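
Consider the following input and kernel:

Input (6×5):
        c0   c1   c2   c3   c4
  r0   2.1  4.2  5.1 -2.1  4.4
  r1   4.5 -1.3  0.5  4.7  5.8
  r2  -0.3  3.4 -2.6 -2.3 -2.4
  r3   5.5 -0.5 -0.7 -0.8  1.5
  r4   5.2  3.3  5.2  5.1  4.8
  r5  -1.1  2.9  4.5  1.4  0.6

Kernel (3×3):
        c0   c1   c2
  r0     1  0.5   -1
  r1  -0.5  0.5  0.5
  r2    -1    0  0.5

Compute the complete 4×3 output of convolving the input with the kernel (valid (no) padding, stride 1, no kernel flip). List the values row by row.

Output[0,0]: The receptive field on the input at this output position is [2.1 4.2 5.1 / 4.5 -1.3 0.5 / -0.3 3.4 -2.6]. Elementwise product with the kernel and sum: 2.1·1 + 4.2·0.5 + 5.1·-1 + 4.5·-0.5 + -1.3·0.5 + 0.5·0.5 + -0.3·-1 + -2.6·0.5.

-4.55 7.55 6.05
-1.95 -9.8 -2.55
-1.95 3.15 -3.45
10.95 1.25 -4.45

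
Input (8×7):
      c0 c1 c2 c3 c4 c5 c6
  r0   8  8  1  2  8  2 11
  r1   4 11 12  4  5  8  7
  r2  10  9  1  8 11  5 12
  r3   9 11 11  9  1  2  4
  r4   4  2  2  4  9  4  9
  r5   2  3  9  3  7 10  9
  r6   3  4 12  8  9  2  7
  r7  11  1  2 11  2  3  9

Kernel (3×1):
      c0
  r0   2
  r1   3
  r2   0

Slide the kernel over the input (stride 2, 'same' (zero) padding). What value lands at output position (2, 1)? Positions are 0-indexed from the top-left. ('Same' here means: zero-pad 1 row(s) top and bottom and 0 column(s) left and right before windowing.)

The receptive field on the zero-padded input at this output position is [11 / 2 / 9]. Elementwise product with the kernel and sum: 11·2 + 2·3.

28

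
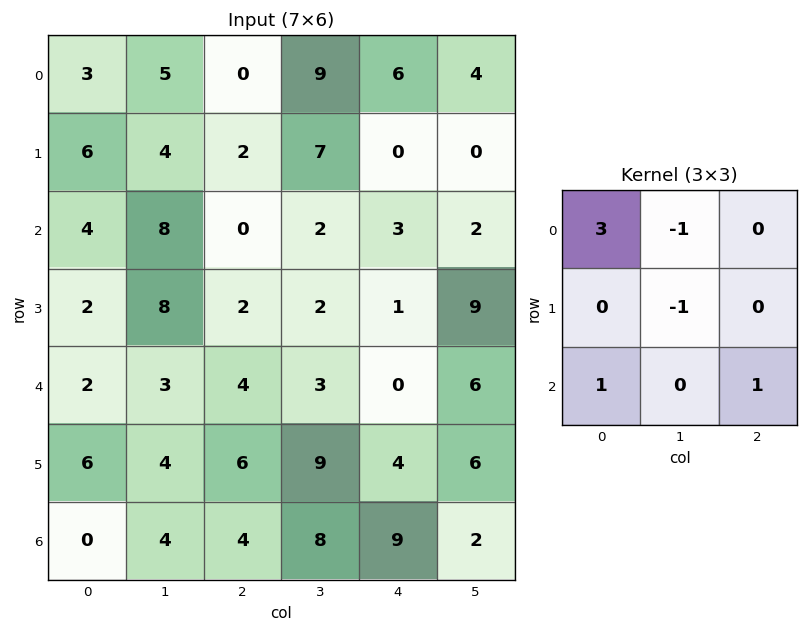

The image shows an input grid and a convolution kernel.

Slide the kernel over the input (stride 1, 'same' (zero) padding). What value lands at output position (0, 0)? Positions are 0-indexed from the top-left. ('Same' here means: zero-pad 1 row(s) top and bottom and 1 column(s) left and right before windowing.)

The receptive field on the zero-padded input at this output position is [0 0 0 / 0 3 5 / 0 6 4]. Elementwise product with the kernel and sum: 0·3 + 0·-1 + 3·-1 + 0·1 + 4·1.

1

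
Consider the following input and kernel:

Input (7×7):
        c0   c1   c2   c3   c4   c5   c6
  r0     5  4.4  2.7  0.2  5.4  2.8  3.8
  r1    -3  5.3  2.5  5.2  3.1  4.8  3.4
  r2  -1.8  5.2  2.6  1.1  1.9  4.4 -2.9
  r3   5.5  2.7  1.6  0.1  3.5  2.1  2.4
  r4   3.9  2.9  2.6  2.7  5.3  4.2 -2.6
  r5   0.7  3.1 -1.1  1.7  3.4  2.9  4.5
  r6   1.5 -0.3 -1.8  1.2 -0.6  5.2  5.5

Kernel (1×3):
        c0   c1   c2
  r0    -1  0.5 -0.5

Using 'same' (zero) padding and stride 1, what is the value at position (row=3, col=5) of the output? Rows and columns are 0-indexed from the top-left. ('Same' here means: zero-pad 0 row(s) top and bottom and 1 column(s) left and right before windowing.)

-3.65

The receptive field on the zero-padded input at this output position is [3.5 2.1 2.4]. Elementwise product with the kernel and sum: 3.5·-1 + 2.1·0.5 + 2.4·-0.5.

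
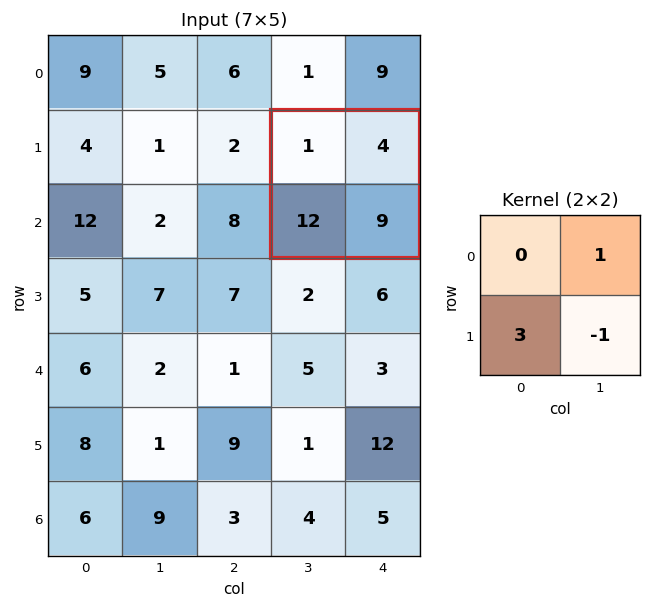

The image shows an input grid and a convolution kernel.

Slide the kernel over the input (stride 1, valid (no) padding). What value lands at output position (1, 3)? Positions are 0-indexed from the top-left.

The receptive field on the input at this output position is [1 4 / 12 9]. Elementwise product with the kernel and sum: 4·1 + 12·3 + 9·-1.

31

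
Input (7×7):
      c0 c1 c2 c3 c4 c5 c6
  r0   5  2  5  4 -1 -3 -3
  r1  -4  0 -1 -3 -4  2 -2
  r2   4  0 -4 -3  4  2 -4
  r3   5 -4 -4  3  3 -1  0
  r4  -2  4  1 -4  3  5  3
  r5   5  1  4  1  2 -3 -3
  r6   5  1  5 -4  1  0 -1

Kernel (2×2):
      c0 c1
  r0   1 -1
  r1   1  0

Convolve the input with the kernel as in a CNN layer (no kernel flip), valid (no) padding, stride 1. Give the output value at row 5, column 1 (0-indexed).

The receptive field on the input at this output position is [1 4 / 1 5]. Elementwise product with the kernel and sum: 1·1 + 4·-1 + 1·1.

-2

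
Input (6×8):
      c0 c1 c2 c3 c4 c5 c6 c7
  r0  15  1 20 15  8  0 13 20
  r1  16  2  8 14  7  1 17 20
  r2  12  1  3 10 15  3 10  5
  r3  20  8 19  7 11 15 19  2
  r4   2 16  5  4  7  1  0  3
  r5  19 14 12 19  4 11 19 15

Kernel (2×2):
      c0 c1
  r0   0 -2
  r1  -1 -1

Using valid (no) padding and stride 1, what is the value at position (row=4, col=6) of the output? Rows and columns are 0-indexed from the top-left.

-40

The receptive field on the input at this output position is [0 3 / 19 15]. Elementwise product with the kernel and sum: 3·-2 + 19·-1 + 15·-1.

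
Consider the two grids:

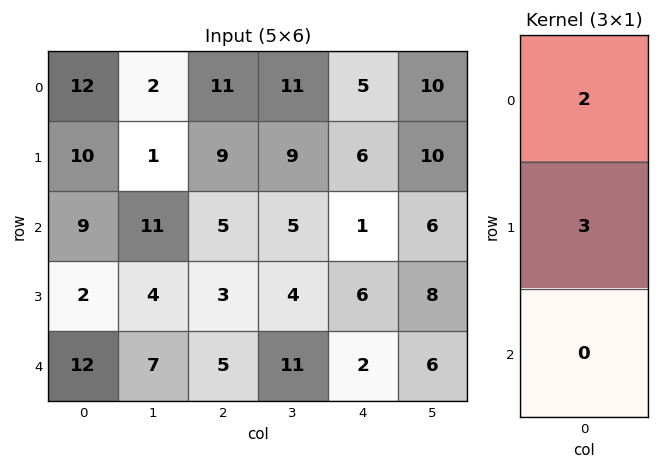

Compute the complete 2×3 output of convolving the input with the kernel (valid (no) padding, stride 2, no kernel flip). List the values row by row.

Output[0,0]: The receptive field on the input at this output position is [12 / 10 / 9]. Elementwise product with the kernel and sum: 12·2 + 10·3.

54 49 28
24 19 20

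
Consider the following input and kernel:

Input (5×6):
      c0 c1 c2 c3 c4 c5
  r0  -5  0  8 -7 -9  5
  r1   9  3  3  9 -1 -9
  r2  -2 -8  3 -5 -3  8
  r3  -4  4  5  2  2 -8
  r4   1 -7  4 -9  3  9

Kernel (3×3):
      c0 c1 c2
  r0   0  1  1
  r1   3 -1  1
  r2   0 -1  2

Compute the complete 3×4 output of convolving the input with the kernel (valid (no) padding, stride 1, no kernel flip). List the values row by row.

49 3 -18 34
17 -21 21 -32
-1 -15 22 16

Output[0,0]: The receptive field on the input at this output position is [-5 0 8 / 9 3 3 / -2 -8 3]. Elementwise product with the kernel and sum: 0·1 + 8·1 + 9·3 + 3·-1 + 3·1 + -8·-1 + 3·2.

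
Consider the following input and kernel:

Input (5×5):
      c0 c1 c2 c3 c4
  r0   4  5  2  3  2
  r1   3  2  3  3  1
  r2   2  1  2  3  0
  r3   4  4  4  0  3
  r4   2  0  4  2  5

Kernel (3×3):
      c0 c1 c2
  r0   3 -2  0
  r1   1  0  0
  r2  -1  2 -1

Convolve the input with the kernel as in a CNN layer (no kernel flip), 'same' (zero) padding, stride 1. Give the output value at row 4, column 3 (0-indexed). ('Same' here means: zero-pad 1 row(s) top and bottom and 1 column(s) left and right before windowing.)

The receptive field on the zero-padded input at this output position is [4 0 3 / 4 2 5 / 0 0 0]. Elementwise product with the kernel and sum: 4·3 + 0·-2 + 4·1 + 0·-1 + 0·2 + 0·-1.

16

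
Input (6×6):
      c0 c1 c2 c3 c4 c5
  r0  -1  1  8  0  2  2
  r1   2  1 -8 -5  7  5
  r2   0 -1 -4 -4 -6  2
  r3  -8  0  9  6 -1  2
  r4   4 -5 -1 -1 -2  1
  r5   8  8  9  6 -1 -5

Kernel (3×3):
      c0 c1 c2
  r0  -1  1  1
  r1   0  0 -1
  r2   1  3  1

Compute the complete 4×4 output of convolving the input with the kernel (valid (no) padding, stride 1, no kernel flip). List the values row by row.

Output[0,0]: The receptive field on the input at this output position is [-1 1 8 / 2 1 -8 / 0 -1 -4]. Elementwise product with the kernel and sum: -1·-1 + 1·1 + 8·1 + -8·-1 + 0·1 + -1·3 + -4·1.

11 -5 -35 -21
-4 23 42 20
-26 -22 -11 -8
59 57 24 -8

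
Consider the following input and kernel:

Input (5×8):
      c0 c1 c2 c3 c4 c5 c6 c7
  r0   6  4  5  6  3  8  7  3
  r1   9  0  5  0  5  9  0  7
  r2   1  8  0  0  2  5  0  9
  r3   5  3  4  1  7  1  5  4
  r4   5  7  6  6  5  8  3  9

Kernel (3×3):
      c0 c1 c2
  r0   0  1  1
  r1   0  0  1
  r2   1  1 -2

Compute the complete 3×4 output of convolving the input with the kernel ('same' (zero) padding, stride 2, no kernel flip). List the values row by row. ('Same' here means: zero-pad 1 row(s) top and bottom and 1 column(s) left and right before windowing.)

Output[0,0]: The receptive field on the zero-padded input at this output position is [0 0 0 / 0 6 4 / 0 9 0]. Elementwise product with the kernel and sum: 0·1 + 0·1 + 4·1 + 0·1 + 9·1 + 0·-2.
Output[0,1]: The receptive field on the zero-padded input at this output position is [0 0 0 / 4 5 6 / 0 5 0]. Elementwise product with the kernel and sum: 0·1 + 0·1 + 6·1 + 0·1 + 5·1 + 0·-2.

13 11 -5 -2
16 10 25 14
15 11 16 18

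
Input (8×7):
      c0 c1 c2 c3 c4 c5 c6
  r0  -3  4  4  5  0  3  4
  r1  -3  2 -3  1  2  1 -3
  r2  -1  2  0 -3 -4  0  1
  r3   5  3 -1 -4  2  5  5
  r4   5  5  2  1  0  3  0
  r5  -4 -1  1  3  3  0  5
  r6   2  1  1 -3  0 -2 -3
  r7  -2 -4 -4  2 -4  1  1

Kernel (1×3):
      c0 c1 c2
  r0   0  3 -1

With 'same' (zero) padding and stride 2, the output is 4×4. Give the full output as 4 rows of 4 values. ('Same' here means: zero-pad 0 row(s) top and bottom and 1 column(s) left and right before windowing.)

-13 7 -3 12
-5 3 -12 3
10 5 -3 0
5 6 2 -9

Output[0,0]: The receptive field on the zero-padded input at this output position is [0 -3 4]. Elementwise product with the kernel and sum: -3·3 + 4·-1.
Output[0,1]: The receptive field on the zero-padded input at this output position is [4 4 5]. Elementwise product with the kernel and sum: 4·3 + 5·-1.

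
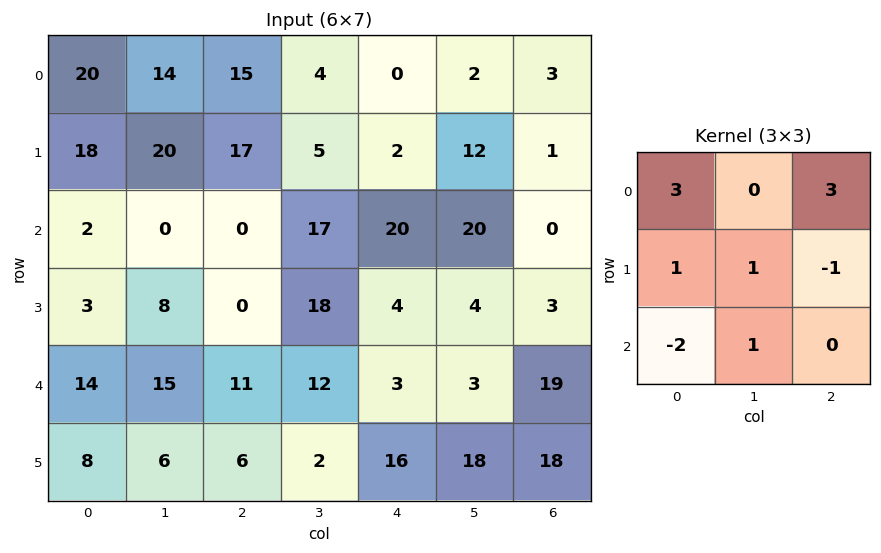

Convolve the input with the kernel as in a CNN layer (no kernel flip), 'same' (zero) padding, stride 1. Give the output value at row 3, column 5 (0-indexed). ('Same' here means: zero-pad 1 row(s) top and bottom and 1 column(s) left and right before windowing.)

The receptive field on the zero-padded input at this output position is [20 20 0 / 4 4 3 / 3 3 19]. Elementwise product with the kernel and sum: 20·3 + 0·3 + 4·1 + 4·1 + 3·-1 + 3·-2 + 3·1.

62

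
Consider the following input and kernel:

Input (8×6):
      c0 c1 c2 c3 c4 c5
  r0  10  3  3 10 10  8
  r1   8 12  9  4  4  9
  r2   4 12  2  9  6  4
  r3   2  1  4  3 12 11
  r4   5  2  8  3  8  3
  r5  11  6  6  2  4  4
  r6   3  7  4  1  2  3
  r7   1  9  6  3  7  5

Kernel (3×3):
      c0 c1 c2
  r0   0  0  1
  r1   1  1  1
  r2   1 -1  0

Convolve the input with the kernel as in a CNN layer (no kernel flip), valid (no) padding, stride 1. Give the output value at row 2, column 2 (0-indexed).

The receptive field on the input at this output position is [2 9 6 / 4 3 12 / 8 3 8]. Elementwise product with the kernel and sum: 6·1 + 4·1 + 3·1 + 12·1 + 8·1 + 3·-1.

30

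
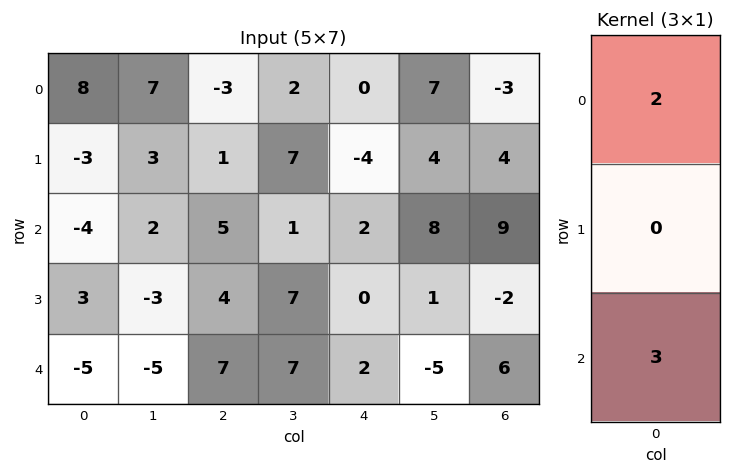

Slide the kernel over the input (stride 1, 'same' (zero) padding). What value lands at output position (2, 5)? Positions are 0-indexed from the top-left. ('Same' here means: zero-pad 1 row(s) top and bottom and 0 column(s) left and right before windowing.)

The receptive field on the zero-padded input at this output position is [4 / 8 / 1]. Elementwise product with the kernel and sum: 4·2 + 1·3.

11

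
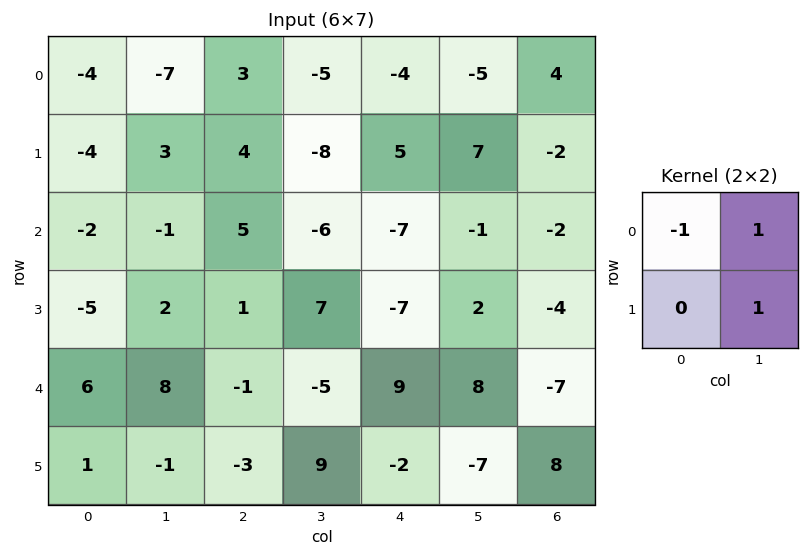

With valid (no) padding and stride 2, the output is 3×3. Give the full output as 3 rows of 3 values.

Output[0,0]: The receptive field on the input at this output position is [-4 -7 / -4 3]. Elementwise product with the kernel and sum: -4·-1 + -7·1 + 3·1.
Output[0,1]: The receptive field on the input at this output position is [3 -5 / 4 -8]. Elementwise product with the kernel and sum: 3·-1 + -5·1 + -8·1.

0 -16 6
3 -4 8
1 5 -8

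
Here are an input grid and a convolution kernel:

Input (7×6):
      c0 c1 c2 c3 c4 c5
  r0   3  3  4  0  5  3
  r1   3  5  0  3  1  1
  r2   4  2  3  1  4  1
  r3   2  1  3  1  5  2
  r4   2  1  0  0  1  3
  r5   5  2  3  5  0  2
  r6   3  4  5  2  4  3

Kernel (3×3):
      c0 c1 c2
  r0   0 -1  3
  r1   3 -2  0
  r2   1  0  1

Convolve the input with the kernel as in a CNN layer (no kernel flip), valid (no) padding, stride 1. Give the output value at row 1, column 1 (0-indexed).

The receptive field on the input at this output position is [5 0 3 / 2 3 1 / 1 3 1]. Elementwise product with the kernel and sum: 0·-1 + 3·3 + 2·3 + 3·-2 + 1·1 + 1·1.

11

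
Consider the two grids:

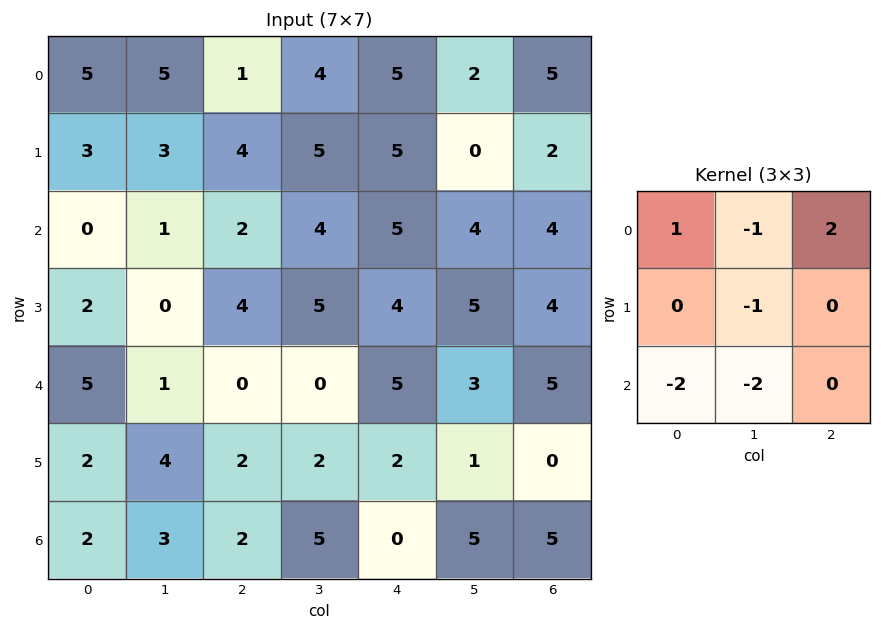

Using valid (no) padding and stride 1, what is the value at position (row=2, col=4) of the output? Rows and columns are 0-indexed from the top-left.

The receptive field on the input at this output position is [5 4 4 / 4 5 4 / 5 3 5]. Elementwise product with the kernel and sum: 5·1 + 4·-1 + 4·2 + 5·-1 + 5·-2 + 3·-2.

-12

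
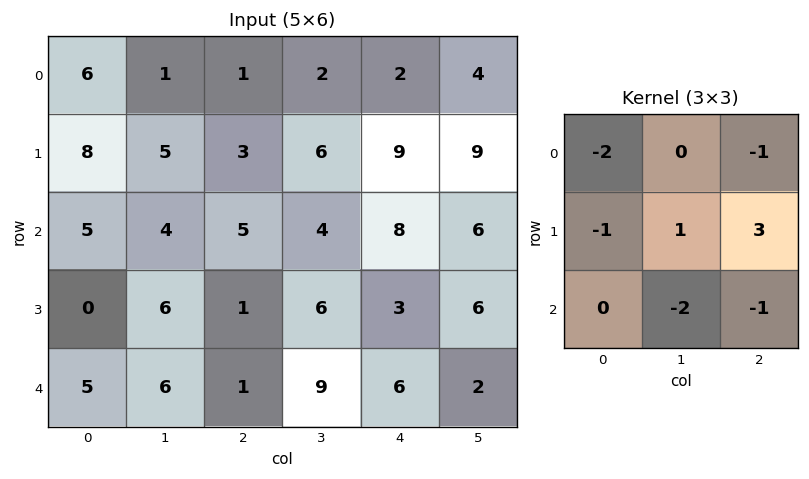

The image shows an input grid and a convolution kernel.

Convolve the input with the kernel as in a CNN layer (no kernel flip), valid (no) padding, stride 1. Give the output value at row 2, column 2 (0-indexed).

The receptive field on the input at this output position is [5 4 8 / 1 6 3 / 1 9 6]. Elementwise product with the kernel and sum: 5·-2 + 8·-1 + 1·-1 + 6·1 + 3·3 + 9·-2 + 6·-1.

-28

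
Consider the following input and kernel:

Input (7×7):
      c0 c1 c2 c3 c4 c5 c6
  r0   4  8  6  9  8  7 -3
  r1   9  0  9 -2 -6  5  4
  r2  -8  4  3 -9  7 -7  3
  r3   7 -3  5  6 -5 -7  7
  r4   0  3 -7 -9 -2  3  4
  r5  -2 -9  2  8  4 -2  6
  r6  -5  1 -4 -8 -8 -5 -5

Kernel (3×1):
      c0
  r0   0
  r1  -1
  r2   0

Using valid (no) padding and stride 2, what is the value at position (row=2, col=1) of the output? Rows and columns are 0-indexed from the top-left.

-2

The receptive field on the input at this output position is [-7 / 2 / -4]. Elementwise product with the kernel and sum: 2·-1.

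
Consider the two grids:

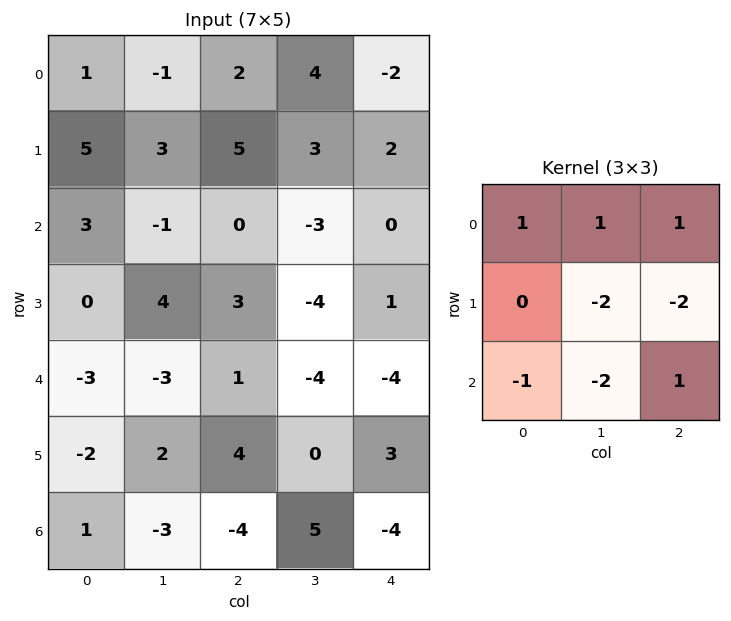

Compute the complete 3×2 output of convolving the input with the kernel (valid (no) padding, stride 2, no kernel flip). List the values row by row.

-15 0
-2 6
-16 -23

Output[0,0]: The receptive field on the input at this output position is [1 -1 2 / 5 3 5 / 3 -1 0]. Elementwise product with the kernel and sum: 1·1 + -1·1 + 2·1 + 3·-2 + 5·-2 + 3·-1 + -1·-2 + 0·1.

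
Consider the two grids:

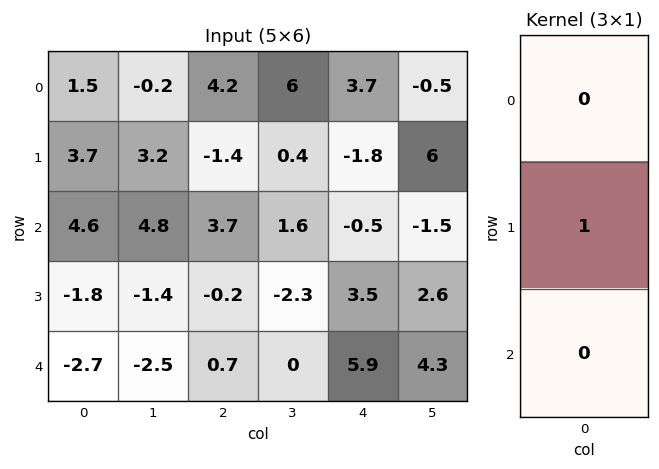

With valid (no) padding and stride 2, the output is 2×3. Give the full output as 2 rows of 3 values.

3.7 -1.4 -1.8
-1.8 -0.2 3.5

Output[0,0]: The receptive field on the input at this output position is [1.5 / 3.7 / 4.6]. Elementwise product with the kernel and sum: 3.7·1.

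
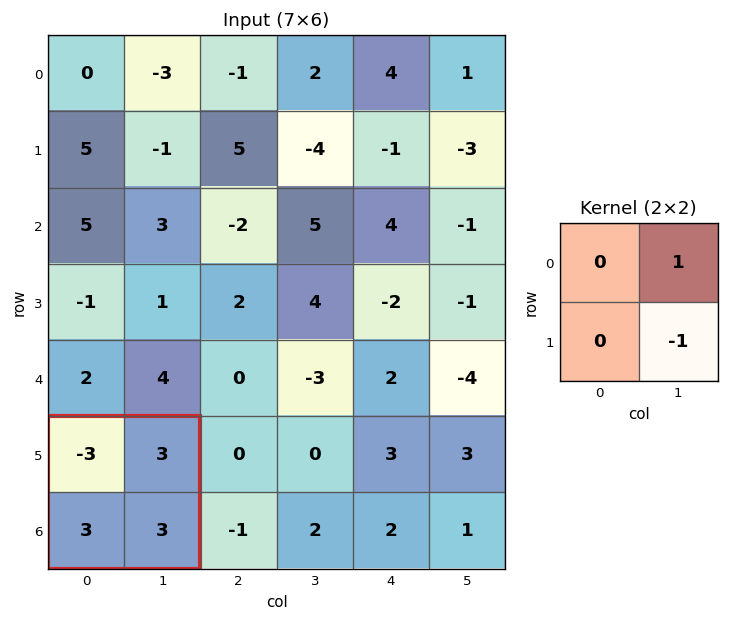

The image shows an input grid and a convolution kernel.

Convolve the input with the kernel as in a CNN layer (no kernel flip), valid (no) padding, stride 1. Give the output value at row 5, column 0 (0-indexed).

0

The receptive field on the input at this output position is [-3 3 / 3 3]. Elementwise product with the kernel and sum: 3·1 + 3·-1.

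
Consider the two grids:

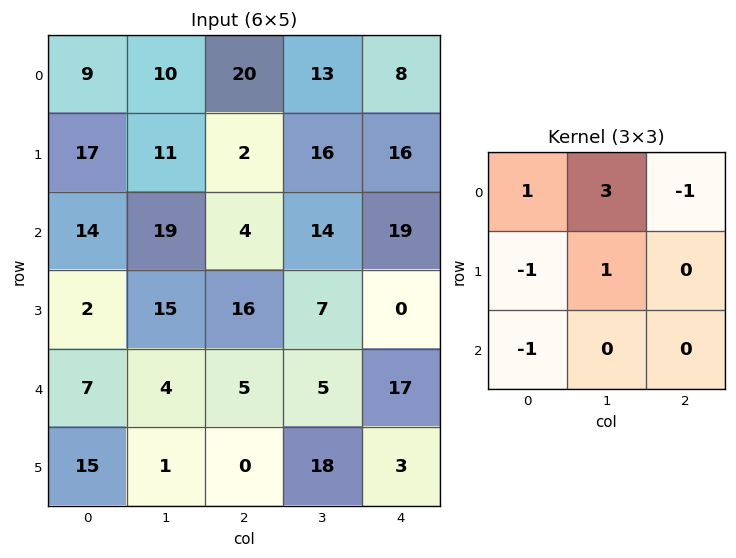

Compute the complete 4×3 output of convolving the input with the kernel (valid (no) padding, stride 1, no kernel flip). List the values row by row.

Output[0,0]: The receptive field on the input at this output position is [9 10 20 / 17 11 2 / 14 19 4]. Elementwise product with the kernel and sum: 9·1 + 10·3 + 20·-1 + 17·-1 + 11·1 + 14·-1.
Output[0,1]: The receptive field on the input at this output position is [10 20 13 / 11 2 16 / 19 4 14]. Elementwise product with the kernel and sum: 10·1 + 20·3 + 13·-1 + 11·-1 + 2·1 + 19·-1.

-1 29 61
51 -29 28
73 14 13
13 56 37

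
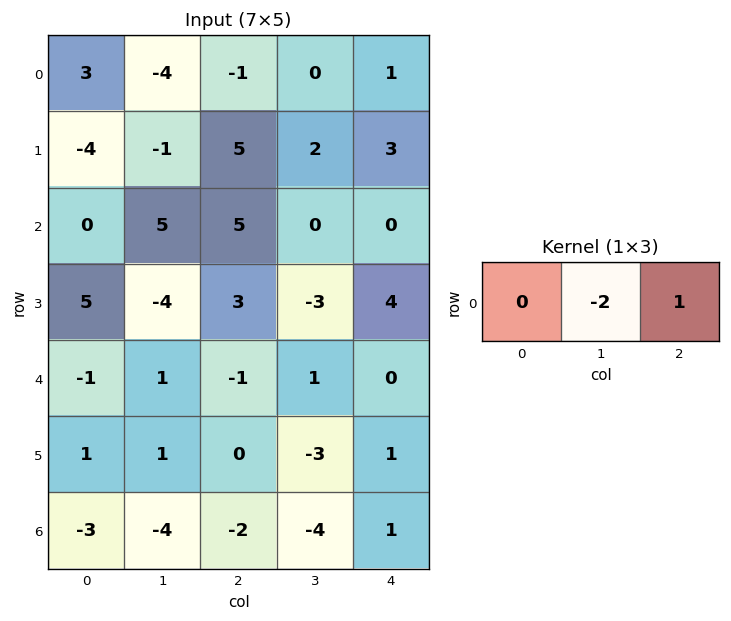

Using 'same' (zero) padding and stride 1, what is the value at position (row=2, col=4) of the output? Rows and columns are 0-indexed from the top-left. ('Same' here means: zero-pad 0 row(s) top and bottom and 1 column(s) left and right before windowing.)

The receptive field on the zero-padded input at this output position is [0 0 0]. Elementwise product with the kernel and sum: 0·-2 + 0·1.

0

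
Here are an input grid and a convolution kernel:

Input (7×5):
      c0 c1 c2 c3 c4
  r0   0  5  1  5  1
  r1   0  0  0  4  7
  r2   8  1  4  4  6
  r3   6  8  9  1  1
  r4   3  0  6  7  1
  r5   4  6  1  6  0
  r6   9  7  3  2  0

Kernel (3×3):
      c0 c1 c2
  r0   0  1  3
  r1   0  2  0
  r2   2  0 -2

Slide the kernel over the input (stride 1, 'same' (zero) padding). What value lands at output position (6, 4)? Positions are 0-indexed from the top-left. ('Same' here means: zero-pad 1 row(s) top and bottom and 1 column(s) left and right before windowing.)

0

The receptive field on the zero-padded input at this output position is [6 0 0 / 2 0 0 / 0 0 0]. Elementwise product with the kernel and sum: 0·1 + 0·3 + 0·2 + 0·2 + 0·-2.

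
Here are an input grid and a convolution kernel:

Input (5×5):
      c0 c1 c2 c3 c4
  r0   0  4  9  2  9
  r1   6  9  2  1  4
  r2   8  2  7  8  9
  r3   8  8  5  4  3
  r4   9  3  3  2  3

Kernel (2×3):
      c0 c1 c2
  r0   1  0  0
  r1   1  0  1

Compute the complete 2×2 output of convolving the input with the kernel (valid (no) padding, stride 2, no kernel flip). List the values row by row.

Output[0,0]: The receptive field on the input at this output position is [0 4 9 / 6 9 2]. Elementwise product with the kernel and sum: 0·1 + 6·1 + 2·1.

8 15
21 15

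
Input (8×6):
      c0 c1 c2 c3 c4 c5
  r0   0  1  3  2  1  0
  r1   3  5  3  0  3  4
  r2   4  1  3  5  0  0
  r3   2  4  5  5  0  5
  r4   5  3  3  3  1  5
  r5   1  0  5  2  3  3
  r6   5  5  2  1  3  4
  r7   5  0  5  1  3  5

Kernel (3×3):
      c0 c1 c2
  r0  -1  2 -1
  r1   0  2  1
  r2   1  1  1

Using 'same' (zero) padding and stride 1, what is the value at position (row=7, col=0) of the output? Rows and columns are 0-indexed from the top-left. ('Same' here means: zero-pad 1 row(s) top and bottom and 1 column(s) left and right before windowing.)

15

The receptive field on the zero-padded input at this output position is [0 5 5 / 0 5 0 / 0 0 0]. Elementwise product with the kernel and sum: 0·-1 + 5·2 + 5·-1 + 5·2 + 0·1 + 0·1 + 0·1 + 0·1.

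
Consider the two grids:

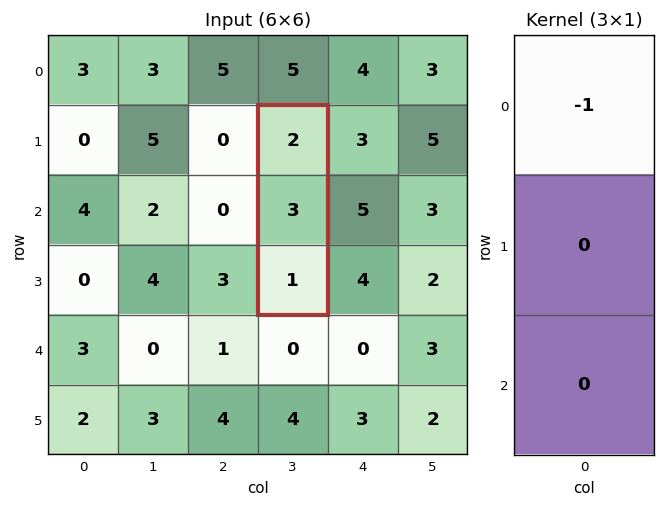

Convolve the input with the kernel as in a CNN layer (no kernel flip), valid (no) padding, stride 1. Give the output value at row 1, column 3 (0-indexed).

The receptive field on the input at this output position is [2 / 3 / 1]. Elementwise product with the kernel and sum: 2·-1.

-2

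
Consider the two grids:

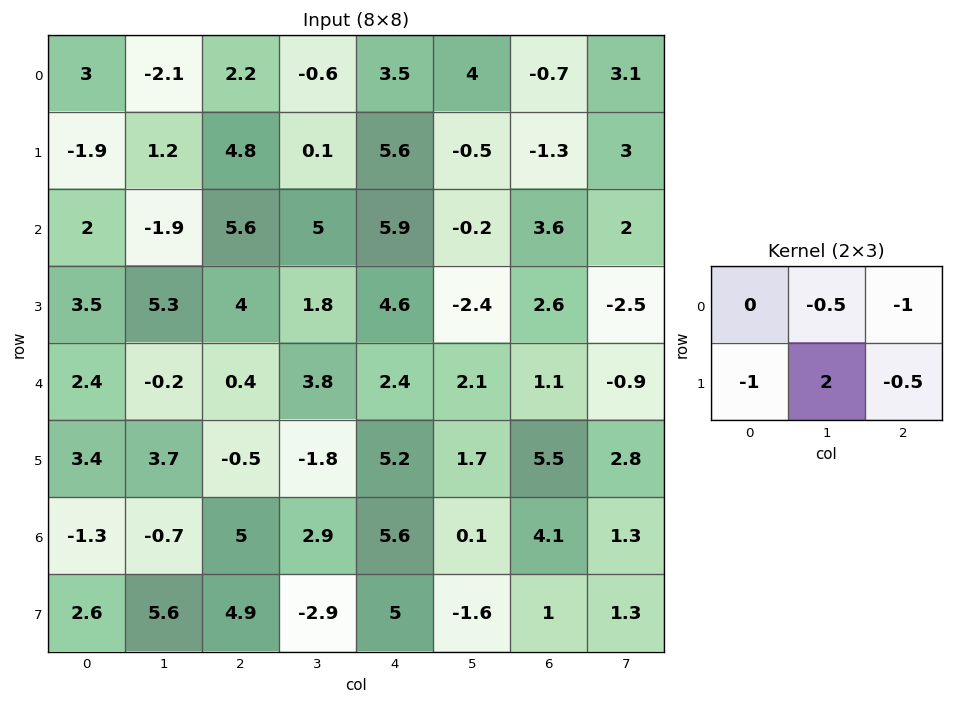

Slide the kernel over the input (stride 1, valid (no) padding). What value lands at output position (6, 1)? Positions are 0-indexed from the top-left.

0.25

The receptive field on the input at this output position is [-0.7 5 2.9 / 5.6 4.9 -2.9]. Elementwise product with the kernel and sum: 5·-0.5 + 2.9·-1 + 5.6·-1 + 4.9·2 + -2.9·-0.5.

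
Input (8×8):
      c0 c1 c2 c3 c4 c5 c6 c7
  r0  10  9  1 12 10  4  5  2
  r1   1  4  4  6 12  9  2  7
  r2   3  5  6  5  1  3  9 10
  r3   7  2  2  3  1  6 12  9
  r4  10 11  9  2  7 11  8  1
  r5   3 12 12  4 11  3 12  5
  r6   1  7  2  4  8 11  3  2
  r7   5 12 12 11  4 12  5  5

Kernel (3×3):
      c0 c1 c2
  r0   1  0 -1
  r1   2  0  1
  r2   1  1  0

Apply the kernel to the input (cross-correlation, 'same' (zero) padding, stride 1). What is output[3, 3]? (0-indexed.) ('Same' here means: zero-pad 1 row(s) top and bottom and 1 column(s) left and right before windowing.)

The receptive field on the zero-padded input at this output position is [6 5 1 / 2 3 1 / 9 2 7]. Elementwise product with the kernel and sum: 6·1 + 1·-1 + 2·2 + 1·1 + 9·1 + 2·1.

21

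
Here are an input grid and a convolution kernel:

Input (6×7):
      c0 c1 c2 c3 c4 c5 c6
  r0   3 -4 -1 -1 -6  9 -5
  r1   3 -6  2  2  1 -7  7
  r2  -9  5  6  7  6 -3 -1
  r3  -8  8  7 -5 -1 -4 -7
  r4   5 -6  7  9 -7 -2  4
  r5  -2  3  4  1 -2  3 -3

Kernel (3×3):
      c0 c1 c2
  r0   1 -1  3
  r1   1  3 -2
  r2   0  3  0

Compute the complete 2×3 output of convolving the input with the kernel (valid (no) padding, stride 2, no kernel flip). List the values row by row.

Output[0,0]: The receptive field on the input at this output position is [3 -4 -1 / 3 -6 2 / -9 5 6]. Elementwise product with the kernel and sum: 3·1 + -4·-1 + -1·3 + 3·1 + -6·3 + 2·-2 + 5·3.
Output[0,1]: The receptive field on the input at this output position is [-1 -1 -6 / 2 2 1 / 6 7 6]. Elementwise product with the kernel and sum: -1·1 + -1·-1 + -6·3 + 2·1 + 2·3 + 1·-2 + 7·3.

0 9 -73
-12 38 1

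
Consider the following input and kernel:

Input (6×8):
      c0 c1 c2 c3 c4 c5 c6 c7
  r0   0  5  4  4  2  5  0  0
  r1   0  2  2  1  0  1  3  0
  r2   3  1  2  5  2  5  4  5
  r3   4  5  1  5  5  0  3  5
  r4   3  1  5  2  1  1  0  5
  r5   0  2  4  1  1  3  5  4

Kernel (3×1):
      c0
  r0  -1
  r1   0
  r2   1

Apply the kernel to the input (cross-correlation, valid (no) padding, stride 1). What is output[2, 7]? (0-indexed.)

The receptive field on the input at this output position is [5 / 5 / 5]. Elementwise product with the kernel and sum: 5·-1 + 5·1.

0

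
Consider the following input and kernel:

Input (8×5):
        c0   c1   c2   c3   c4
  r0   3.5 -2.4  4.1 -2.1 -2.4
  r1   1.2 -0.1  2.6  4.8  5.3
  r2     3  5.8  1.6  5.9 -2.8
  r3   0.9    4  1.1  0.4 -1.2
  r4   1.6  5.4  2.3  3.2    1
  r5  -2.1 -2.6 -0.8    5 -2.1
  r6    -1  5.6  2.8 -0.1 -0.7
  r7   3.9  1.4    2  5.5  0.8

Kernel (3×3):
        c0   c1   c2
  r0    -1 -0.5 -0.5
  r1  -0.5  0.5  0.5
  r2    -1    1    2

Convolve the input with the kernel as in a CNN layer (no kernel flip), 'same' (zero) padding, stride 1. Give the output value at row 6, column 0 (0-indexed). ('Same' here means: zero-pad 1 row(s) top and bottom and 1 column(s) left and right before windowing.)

11.35

The receptive field on the zero-padded input at this output position is [0 -2.1 -2.6 / 0 -1 5.6 / 0 3.9 1.4]. Elementwise product with the kernel and sum: 0·-1 + -2.1·-0.5 + -2.6·-0.5 + 0·-0.5 + -1·0.5 + 5.6·0.5 + 0·-1 + 3.9·1 + 1.4·2.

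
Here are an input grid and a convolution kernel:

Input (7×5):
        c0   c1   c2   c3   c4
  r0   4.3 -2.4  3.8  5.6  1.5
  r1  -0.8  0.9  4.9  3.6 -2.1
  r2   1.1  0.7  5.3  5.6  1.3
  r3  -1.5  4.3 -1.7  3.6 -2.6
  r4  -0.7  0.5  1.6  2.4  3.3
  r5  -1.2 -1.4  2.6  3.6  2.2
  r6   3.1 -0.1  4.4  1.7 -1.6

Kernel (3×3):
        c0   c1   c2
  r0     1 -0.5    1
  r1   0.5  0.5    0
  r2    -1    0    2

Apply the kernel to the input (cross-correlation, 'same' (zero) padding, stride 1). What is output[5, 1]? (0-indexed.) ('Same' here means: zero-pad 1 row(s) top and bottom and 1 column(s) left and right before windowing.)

The receptive field on the zero-padded input at this output position is [-0.7 0.5 1.6 / -1.2 -1.4 2.6 / 3.1 -0.1 4.4]. Elementwise product with the kernel and sum: -0.7·1 + 0.5·-0.5 + 1.6·1 + -1.2·0.5 + -1.4·0.5 + 3.1·-1 + 4.4·2.

5.05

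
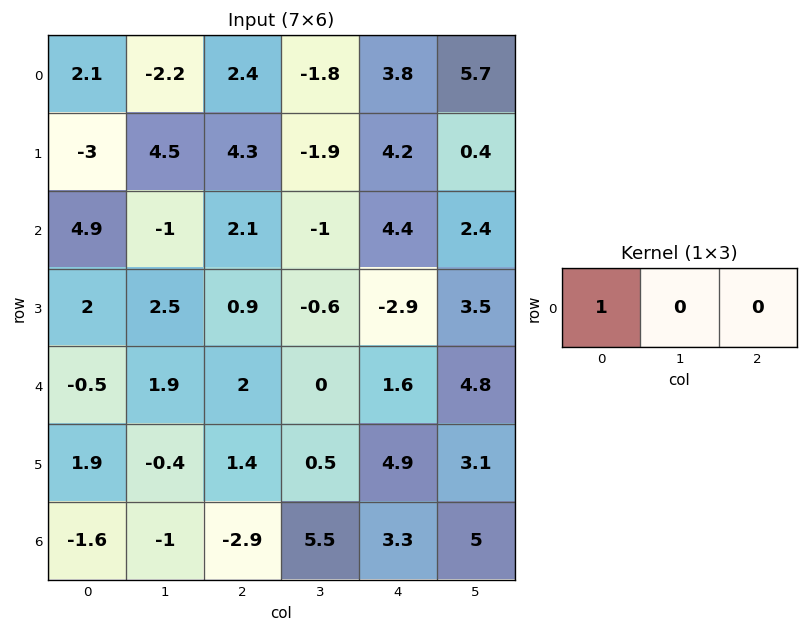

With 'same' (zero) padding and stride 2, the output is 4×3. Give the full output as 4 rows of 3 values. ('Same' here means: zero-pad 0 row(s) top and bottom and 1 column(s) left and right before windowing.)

Output[0,0]: The receptive field on the zero-padded input at this output position is [0 2.1 -2.2]. Elementwise product with the kernel and sum: 0·1.
Output[0,1]: The receptive field on the zero-padded input at this output position is [-2.2 2.4 -1.8]. Elementwise product with the kernel and sum: -2.2·1.

0 -2.2 -1.8
0 -1 -1
0 1.9 0
0 -1 5.5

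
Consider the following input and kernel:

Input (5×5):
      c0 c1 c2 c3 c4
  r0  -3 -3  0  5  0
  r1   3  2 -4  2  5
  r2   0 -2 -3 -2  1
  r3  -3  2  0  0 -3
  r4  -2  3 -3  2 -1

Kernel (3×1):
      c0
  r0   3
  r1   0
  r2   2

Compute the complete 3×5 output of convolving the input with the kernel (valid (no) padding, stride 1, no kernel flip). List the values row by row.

-9 -13 -6 11 2
3 10 -12 6 9
-4 0 -15 -2 1

Output[0,0]: The receptive field on the input at this output position is [-3 / 3 / 0]. Elementwise product with the kernel and sum: -3·3 + 0·2.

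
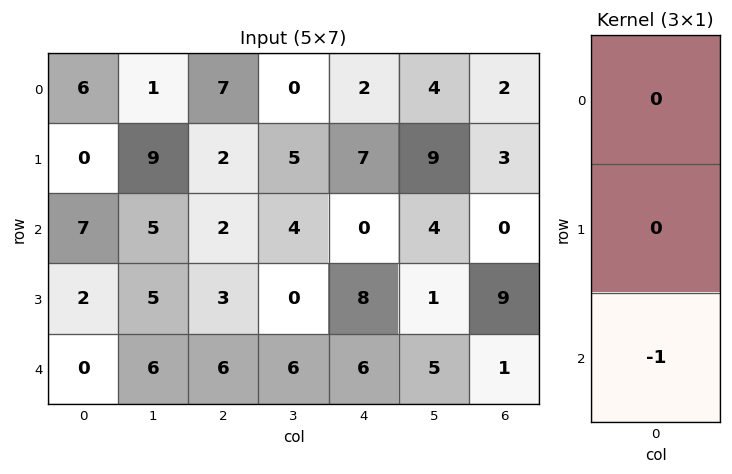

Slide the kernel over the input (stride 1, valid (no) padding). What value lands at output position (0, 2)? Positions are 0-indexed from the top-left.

The receptive field on the input at this output position is [7 / 2 / 2]. Elementwise product with the kernel and sum: 2·-1.

-2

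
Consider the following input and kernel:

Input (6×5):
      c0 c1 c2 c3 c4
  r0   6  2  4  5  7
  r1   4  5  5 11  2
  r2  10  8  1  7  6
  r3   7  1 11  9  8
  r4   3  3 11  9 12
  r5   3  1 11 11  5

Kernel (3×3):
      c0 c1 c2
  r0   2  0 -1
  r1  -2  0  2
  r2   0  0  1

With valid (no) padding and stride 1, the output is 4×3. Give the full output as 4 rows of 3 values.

Output[0,0]: The receptive field on the input at this output position is [6 2 4 / 4 5 5 / 10 8 1]. Elementwise product with the kernel and sum: 6·2 + 4·-1 + 4·-2 + 5·2 + 1·1.

11 18 1
-4 6 26
38 34 2
30 16 21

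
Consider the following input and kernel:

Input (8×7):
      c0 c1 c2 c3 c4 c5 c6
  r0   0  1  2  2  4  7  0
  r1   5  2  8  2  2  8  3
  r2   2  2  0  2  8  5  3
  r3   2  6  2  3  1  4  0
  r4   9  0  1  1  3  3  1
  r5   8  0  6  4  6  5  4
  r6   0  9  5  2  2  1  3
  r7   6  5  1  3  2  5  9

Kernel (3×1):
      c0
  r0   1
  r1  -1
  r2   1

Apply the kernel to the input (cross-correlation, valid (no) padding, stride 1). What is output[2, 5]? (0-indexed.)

4

The receptive field on the input at this output position is [5 / 4 / 3]. Elementwise product with the kernel and sum: 5·1 + 4·-1 + 3·1.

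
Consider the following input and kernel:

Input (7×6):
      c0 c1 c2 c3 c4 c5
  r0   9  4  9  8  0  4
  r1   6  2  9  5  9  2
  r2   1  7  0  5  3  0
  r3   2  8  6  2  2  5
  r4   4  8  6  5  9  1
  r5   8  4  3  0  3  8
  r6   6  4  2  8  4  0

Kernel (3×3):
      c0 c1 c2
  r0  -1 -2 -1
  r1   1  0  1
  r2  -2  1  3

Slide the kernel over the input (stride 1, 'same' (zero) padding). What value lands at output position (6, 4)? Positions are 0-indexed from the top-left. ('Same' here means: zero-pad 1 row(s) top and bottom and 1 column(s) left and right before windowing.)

The receptive field on the zero-padded input at this output position is [0 3 8 / 8 4 0 / 0 0 0]. Elementwise product with the kernel and sum: 0·-1 + 3·-2 + 8·-1 + 8·1 + 0·1 + 0·-2 + 0·1 + 0·3.

-6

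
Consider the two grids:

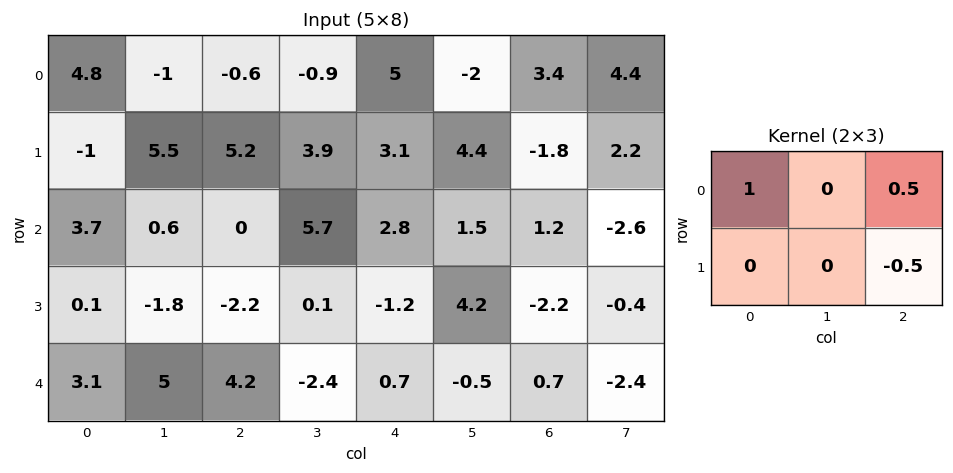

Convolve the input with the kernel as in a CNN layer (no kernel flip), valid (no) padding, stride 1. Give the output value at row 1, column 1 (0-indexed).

The receptive field on the input at this output position is [5.5 5.2 3.9 / 0.6 0 5.7]. Elementwise product with the kernel and sum: 5.5·1 + 3.9·0.5 + 5.7·-0.5.

4.6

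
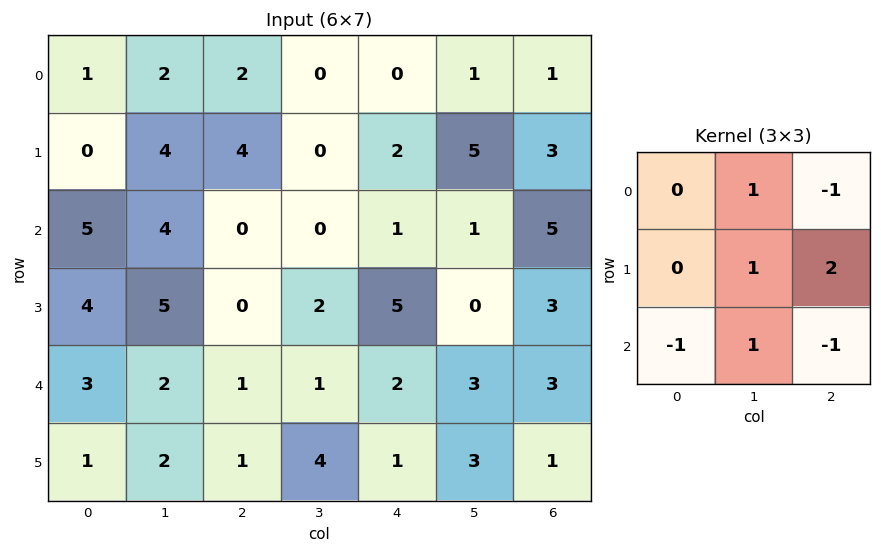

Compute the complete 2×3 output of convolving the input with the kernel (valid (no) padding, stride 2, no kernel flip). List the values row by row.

11 3 6
7 9 0

Output[0,0]: The receptive field on the input at this output position is [1 2 2 / 0 4 4 / 5 4 0]. Elementwise product with the kernel and sum: 2·1 + 2·-1 + 4·1 + 4·2 + 5·-1 + 4·1 + 0·-1.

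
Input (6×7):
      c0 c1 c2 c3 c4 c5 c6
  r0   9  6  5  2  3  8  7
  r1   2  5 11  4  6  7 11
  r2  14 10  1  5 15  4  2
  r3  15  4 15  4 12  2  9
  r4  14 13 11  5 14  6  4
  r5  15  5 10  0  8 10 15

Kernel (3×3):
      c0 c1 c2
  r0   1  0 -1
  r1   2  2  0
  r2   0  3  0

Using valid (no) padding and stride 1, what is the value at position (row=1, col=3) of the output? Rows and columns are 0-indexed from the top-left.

The receptive field on the input at this output position is [4 6 7 / 5 15 4 / 4 12 2]. Elementwise product with the kernel and sum: 4·1 + 7·-1 + 5·2 + 15·2 + 12·3.

73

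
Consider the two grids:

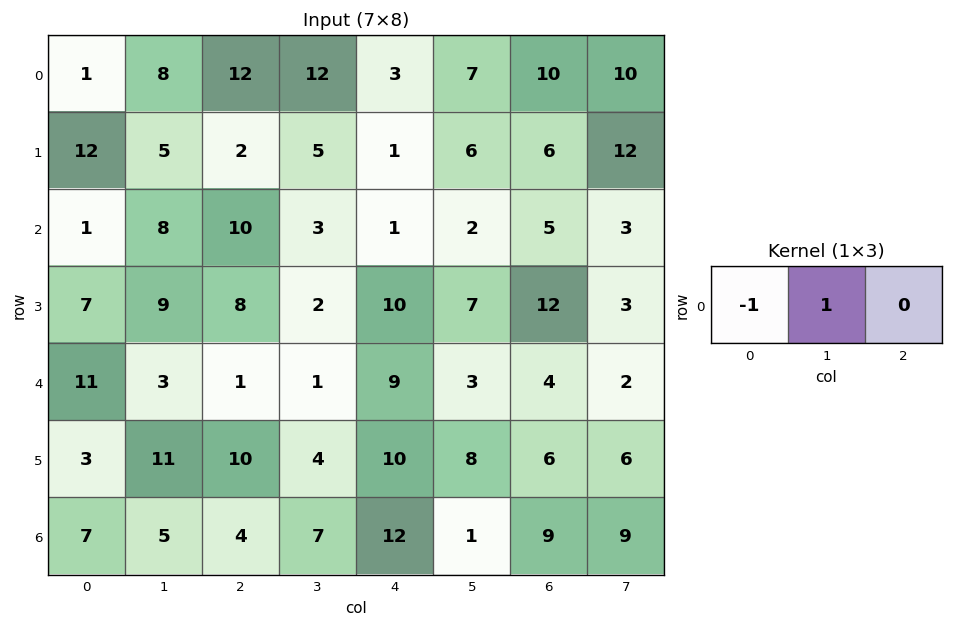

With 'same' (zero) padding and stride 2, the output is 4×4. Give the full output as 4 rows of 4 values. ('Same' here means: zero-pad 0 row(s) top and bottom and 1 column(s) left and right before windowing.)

1 4 -9 3
1 2 -2 3
11 -2 8 1
7 -1 5 8

Output[0,0]: The receptive field on the zero-padded input at this output position is [0 1 8]. Elementwise product with the kernel and sum: 0·-1 + 1·1.
Output[0,1]: The receptive field on the zero-padded input at this output position is [8 12 12]. Elementwise product with the kernel and sum: 8·-1 + 12·1.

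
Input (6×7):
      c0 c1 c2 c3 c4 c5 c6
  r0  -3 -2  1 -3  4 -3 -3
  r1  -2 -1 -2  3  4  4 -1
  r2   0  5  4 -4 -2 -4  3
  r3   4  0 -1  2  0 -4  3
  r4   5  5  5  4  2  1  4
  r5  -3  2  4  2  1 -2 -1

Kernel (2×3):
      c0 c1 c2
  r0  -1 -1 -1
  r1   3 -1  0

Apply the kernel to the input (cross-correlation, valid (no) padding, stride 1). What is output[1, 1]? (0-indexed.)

11

The receptive field on the input at this output position is [-1 -2 3 / 5 4 -4]. Elementwise product with the kernel and sum: -1·-1 + -2·-1 + 3·-1 + 5·3 + 4·-1.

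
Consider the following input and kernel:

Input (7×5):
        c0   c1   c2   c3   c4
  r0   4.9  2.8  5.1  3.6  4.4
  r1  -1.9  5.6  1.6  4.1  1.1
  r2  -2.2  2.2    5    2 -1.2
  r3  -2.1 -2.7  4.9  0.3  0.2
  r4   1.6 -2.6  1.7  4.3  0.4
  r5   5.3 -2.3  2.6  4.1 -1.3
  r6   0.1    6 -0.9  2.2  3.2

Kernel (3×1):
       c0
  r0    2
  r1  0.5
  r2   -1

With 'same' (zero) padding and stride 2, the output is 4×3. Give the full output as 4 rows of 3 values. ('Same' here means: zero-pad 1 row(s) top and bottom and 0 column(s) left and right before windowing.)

4.35 0.95 1.1
-2.8 0.8 1.4
-8.7 8.05 1.9
10.65 4.75 -1

Output[0,0]: The receptive field on the zero-padded input at this output position is [0 / 4.9 / -1.9]. Elementwise product with the kernel and sum: 0·2 + 4.9·0.5 + -1.9·-1.
Output[0,1]: The receptive field on the zero-padded input at this output position is [0 / 5.1 / 1.6]. Elementwise product with the kernel and sum: 0·2 + 5.1·0.5 + 1.6·-1.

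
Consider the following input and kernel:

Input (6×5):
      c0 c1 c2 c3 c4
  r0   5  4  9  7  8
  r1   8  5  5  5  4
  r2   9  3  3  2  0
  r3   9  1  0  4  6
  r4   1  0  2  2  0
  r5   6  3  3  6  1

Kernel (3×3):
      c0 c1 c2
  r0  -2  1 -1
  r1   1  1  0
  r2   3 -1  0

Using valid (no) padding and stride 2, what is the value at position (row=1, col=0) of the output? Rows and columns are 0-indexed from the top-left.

-5

The receptive field on the input at this output position is [9 3 3 / 9 1 0 / 1 0 2]. Elementwise product with the kernel and sum: 9·-2 + 3·1 + 3·-1 + 9·1 + 1·1 + 1·3 + 0·-1.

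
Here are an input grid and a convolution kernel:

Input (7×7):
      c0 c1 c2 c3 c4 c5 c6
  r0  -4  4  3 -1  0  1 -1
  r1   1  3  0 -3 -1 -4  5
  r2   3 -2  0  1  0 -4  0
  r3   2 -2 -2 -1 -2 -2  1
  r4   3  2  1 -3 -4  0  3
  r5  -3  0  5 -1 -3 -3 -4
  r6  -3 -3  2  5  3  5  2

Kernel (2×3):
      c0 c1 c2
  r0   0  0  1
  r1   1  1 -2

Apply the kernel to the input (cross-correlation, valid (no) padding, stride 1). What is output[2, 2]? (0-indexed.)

The receptive field on the input at this output position is [0 1 0 / -2 -1 -2]. Elementwise product with the kernel and sum: 0·1 + -2·1 + -1·1 + -2·-2.

1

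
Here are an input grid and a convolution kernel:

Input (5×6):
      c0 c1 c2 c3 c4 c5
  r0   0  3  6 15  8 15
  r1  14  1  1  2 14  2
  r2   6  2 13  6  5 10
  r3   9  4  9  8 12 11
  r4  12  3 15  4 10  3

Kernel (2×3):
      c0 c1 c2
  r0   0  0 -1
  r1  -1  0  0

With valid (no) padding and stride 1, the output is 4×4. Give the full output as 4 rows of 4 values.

Output[0,0]: The receptive field on the input at this output position is [0 3 6 / 14 1 1]. Elementwise product with the kernel and sum: 6·-1 + 14·-1.
Output[0,1]: The receptive field on the input at this output position is [3 6 15 / 1 1 2]. Elementwise product with the kernel and sum: 15·-1 + 1·-1.

-20 -16 -9 -17
-7 -4 -27 -8
-22 -10 -14 -18
-21 -11 -27 -15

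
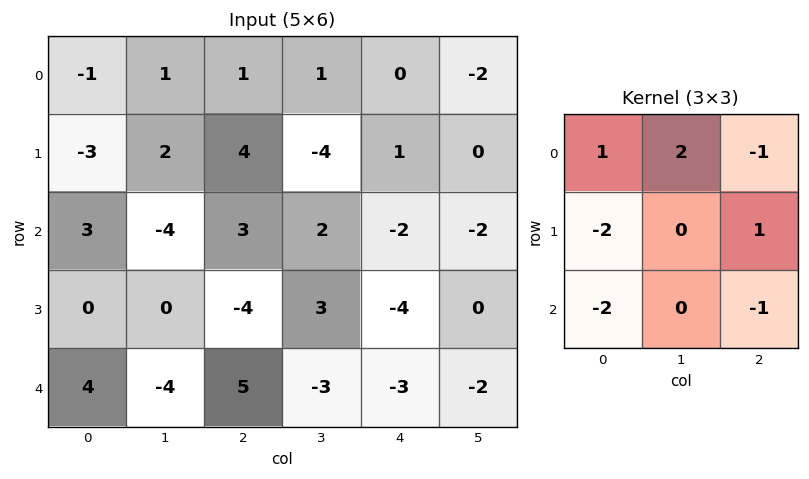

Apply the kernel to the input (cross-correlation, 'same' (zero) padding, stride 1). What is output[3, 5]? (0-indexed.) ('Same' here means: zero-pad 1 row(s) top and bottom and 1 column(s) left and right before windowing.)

8

The receptive field on the zero-padded input at this output position is [-2 -2 0 / -4 0 0 / -3 -2 0]. Elementwise product with the kernel and sum: -2·1 + -2·2 + 0·-1 + -4·-2 + 0·1 + -3·-2 + 0·-1.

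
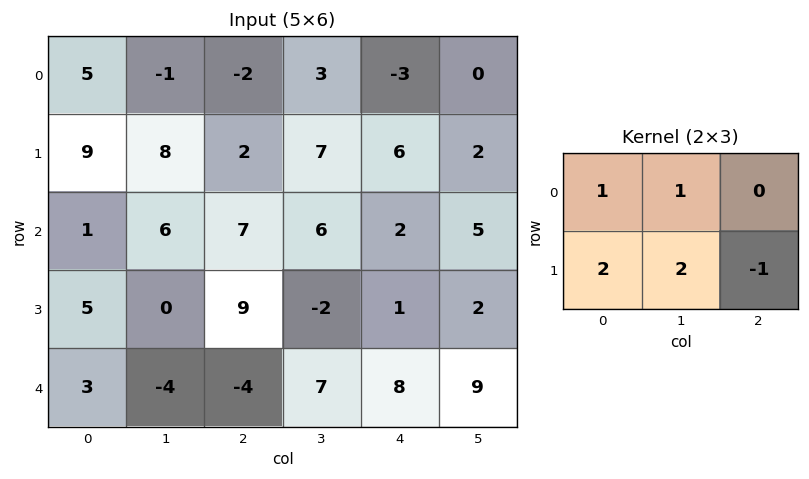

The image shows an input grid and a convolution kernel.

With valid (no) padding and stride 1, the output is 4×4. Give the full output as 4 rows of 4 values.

Output[0,0]: The receptive field on the input at this output position is [5 -1 -2 / 9 8 2]. Elementwise product with the kernel and sum: 5·1 + -1·1 + 9·2 + 8·2 + 2·-1.

36 10 13 24
24 30 33 24
8 33 26 4
7 -14 5 20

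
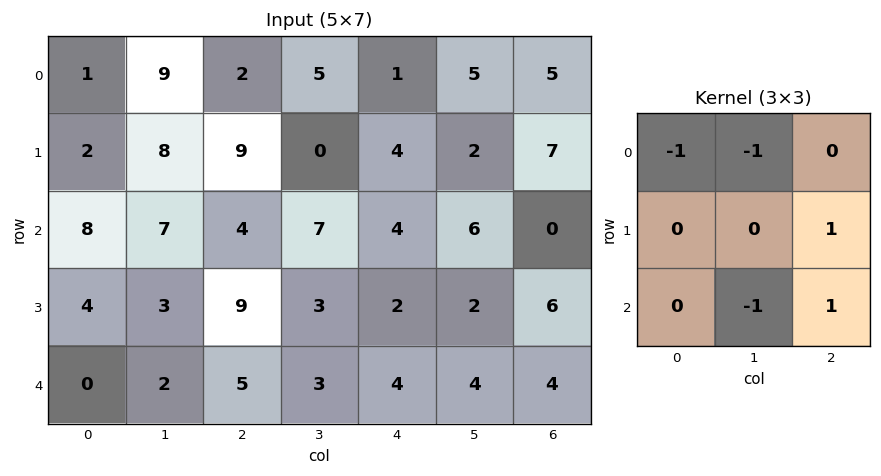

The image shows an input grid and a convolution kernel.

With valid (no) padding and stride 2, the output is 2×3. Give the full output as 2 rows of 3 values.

-4 -6 -5
-3 -8 -4

Output[0,0]: The receptive field on the input at this output position is [1 9 2 / 2 8 9 / 8 7 4]. Elementwise product with the kernel and sum: 1·-1 + 9·-1 + 9·1 + 7·-1 + 4·1.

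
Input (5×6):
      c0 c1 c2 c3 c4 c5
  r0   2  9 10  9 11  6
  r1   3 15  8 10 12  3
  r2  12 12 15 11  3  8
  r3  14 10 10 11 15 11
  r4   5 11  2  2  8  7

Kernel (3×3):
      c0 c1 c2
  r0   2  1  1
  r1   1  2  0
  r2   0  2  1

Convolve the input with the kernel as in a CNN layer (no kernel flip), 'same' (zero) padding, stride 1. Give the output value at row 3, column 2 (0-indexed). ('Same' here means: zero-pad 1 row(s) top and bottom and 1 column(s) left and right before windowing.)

86

The receptive field on the zero-padded input at this output position is [12 15 11 / 10 10 11 / 11 2 2]. Elementwise product with the kernel and sum: 12·2 + 15·1 + 11·1 + 10·1 + 10·2 + 2·2 + 2·1.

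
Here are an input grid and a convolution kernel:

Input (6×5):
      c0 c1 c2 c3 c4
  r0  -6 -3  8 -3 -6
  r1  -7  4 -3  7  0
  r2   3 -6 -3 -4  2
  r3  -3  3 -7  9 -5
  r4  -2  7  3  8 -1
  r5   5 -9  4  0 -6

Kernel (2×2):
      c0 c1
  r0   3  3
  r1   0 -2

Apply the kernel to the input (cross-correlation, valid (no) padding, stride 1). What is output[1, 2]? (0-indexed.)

20

The receptive field on the input at this output position is [-3 7 / -3 -4]. Elementwise product with the kernel and sum: -3·3 + 7·3 + -4·-2.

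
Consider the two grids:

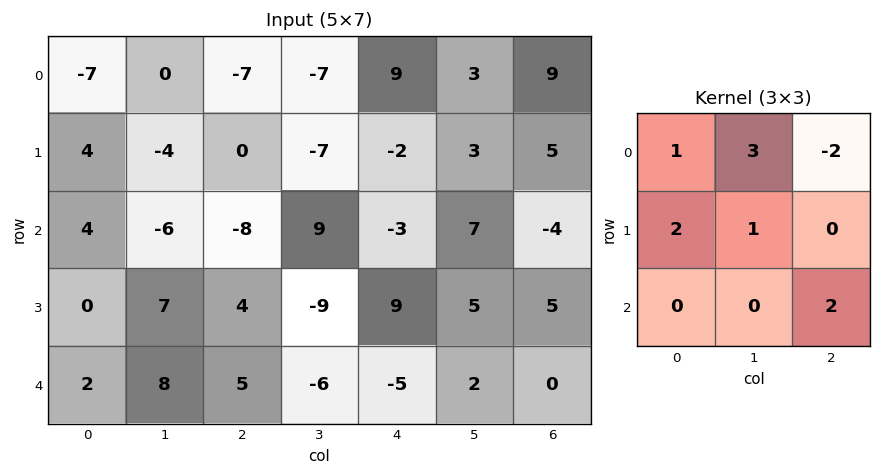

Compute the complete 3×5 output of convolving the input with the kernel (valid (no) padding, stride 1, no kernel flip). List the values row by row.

-5 3 -59 12 -9
2 -28 -6 6 8
19 -42 14 -19 49

Output[0,0]: The receptive field on the input at this output position is [-7 0 -7 / 4 -4 0 / 4 -6 -8]. Elementwise product with the kernel and sum: -7·1 + 0·3 + -7·-2 + 4·2 + -4·1 + -8·2.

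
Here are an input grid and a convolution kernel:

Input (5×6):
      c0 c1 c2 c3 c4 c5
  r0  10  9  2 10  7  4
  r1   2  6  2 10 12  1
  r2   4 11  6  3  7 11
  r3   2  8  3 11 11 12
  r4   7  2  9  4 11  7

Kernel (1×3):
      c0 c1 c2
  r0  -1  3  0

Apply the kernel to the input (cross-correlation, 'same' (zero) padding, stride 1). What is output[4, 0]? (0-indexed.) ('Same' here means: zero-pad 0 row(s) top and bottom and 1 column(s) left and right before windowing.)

The receptive field on the zero-padded input at this output position is [0 7 2]. Elementwise product with the kernel and sum: 0·-1 + 7·3.

21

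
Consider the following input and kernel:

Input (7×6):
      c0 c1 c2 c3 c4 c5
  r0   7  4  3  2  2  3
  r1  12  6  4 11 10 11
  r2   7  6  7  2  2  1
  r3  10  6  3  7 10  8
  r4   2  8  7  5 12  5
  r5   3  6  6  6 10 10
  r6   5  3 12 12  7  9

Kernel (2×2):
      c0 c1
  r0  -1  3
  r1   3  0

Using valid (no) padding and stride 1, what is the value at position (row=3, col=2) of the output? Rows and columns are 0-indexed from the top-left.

The receptive field on the input at this output position is [3 7 / 7 5]. Elementwise product with the kernel and sum: 3·-1 + 7·3 + 7·3.

39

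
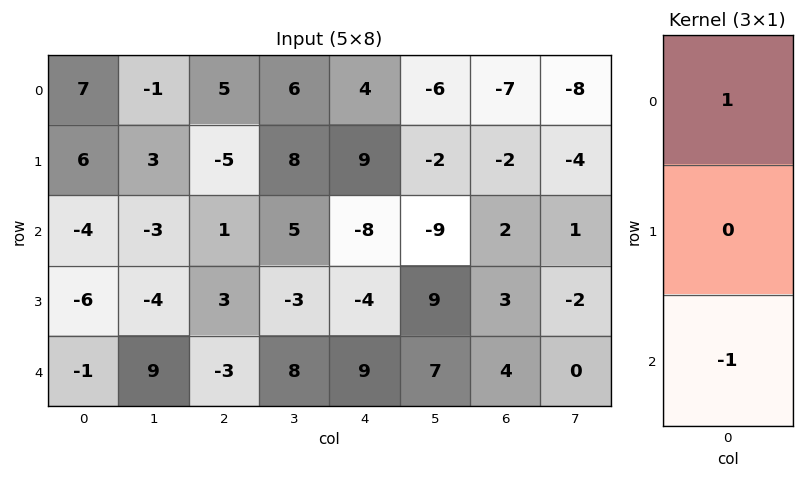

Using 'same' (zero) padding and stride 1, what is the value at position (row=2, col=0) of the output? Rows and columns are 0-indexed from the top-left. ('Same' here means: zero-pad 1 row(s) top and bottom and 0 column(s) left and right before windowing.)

12

The receptive field on the zero-padded input at this output position is [6 / -4 / -6]. Elementwise product with the kernel and sum: 6·1 + -6·-1.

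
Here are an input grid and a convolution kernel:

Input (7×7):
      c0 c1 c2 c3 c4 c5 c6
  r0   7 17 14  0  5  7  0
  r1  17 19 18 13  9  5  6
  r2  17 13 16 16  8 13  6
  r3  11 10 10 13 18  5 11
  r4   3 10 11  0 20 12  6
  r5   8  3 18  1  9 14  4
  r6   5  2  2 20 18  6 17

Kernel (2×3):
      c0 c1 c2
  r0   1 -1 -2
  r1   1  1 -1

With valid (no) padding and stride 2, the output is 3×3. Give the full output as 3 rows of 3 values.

Output[0,0]: The receptive field on the input at this output position is [7 17 14 / 17 19 18]. Elementwise product with the kernel and sum: 7·1 + 17·-1 + 14·-2 + 17·1 + 19·1 + 18·-1.
Output[0,1]: The receptive field on the input at this output position is [14 0 5 / 18 13 9]. Elementwise product with the kernel and sum: 14·1 + 0·-1 + 5·-2 + 18·1 + 13·1 + 9·-1.

-20 26 6
-17 -11 -5
-36 -19 15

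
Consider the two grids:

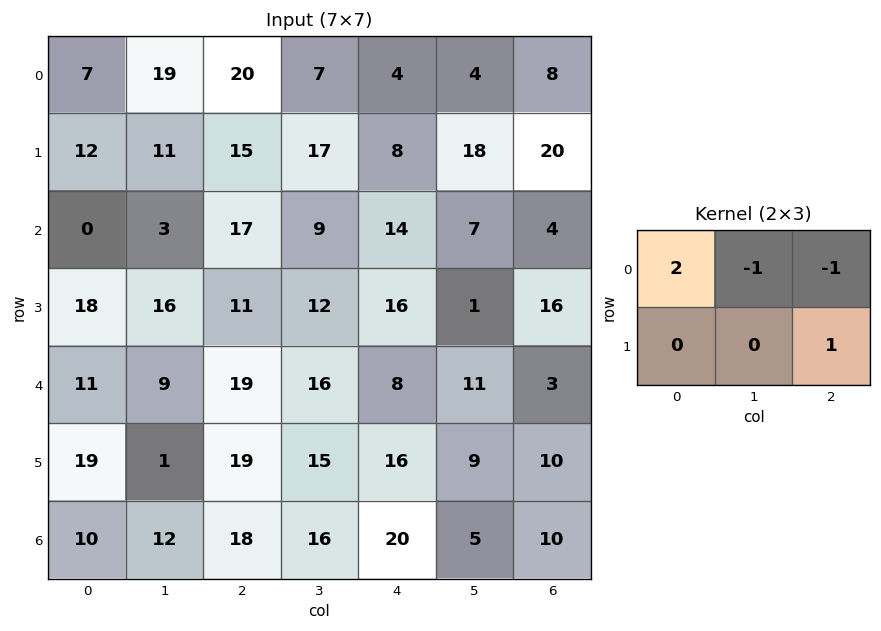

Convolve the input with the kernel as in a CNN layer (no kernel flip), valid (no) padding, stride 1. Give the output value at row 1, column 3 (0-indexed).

The receptive field on the input at this output position is [17 8 18 / 9 14 7]. Elementwise product with the kernel and sum: 17·2 + 8·-1 + 18·-1 + 7·1.

15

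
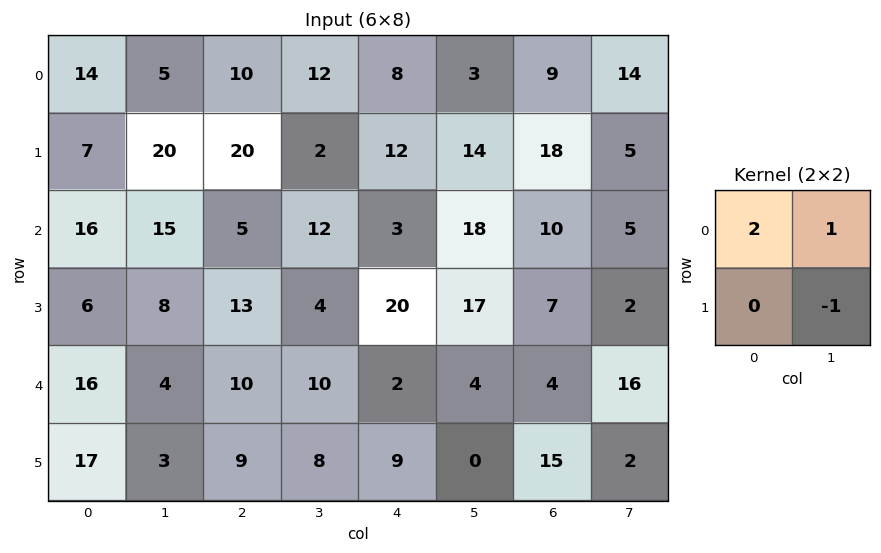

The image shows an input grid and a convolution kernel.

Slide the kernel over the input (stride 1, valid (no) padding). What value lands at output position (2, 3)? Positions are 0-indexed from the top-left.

7

The receptive field on the input at this output position is [12 3 / 4 20]. Elementwise product with the kernel and sum: 12·2 + 3·1 + 20·-1.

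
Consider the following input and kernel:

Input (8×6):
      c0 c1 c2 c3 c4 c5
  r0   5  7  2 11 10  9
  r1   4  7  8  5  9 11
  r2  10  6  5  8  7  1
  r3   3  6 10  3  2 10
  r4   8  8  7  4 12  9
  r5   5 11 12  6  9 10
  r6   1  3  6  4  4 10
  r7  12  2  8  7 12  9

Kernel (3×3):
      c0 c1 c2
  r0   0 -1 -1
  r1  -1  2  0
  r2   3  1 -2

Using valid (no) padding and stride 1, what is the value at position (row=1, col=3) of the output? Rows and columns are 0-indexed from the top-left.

The receptive field on the input at this output position is [5 9 11 / 8 7 1 / 3 2 10]. Elementwise product with the kernel and sum: 9·-1 + 11·-1 + 8·-1 + 7·2 + 3·3 + 2·1 + 10·-2.

-23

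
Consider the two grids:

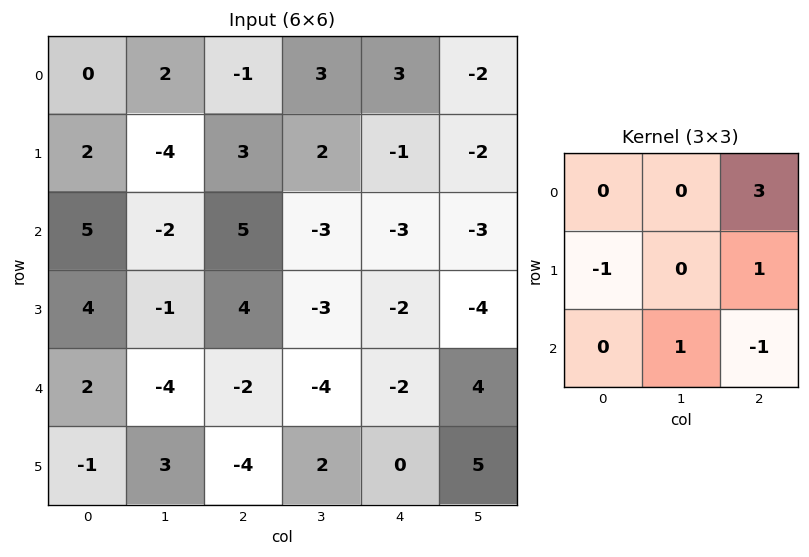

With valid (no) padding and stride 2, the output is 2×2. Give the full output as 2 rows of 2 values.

-9 5
13 -17

Output[0,0]: The receptive field on the input at this output position is [0 2 -1 / 2 -4 3 / 5 -2 5]. Elementwise product with the kernel and sum: -1·3 + 2·-1 + 3·1 + -2·1 + 5·-1.
Output[0,1]: The receptive field on the input at this output position is [-1 3 3 / 3 2 -1 / 5 -3 -3]. Elementwise product with the kernel and sum: 3·3 + 3·-1 + -1·1 + -3·1 + -3·-1.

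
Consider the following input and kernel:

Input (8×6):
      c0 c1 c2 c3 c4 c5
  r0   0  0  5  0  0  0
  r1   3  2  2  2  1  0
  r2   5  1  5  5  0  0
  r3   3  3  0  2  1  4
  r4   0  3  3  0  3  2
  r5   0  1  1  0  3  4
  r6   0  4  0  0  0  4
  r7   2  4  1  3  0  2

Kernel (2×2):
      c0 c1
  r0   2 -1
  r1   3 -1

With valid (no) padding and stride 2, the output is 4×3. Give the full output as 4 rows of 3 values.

7 14 3
15 3 -1
-4 9 9
-2 0 -6

Output[0,0]: The receptive field on the input at this output position is [0 0 / 3 2]. Elementwise product with the kernel and sum: 0·2 + 0·-1 + 3·3 + 2·-1.
Output[0,1]: The receptive field on the input at this output position is [5 0 / 2 2]. Elementwise product with the kernel and sum: 5·2 + 0·-1 + 2·3 + 2·-1.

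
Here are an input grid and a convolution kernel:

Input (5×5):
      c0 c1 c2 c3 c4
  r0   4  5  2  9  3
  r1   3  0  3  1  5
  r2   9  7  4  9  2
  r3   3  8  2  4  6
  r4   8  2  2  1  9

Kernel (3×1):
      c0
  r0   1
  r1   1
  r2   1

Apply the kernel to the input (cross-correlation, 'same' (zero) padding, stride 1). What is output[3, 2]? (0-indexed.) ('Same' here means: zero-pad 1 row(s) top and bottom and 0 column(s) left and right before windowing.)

The receptive field on the zero-padded input at this output position is [4 / 2 / 2]. Elementwise product with the kernel and sum: 4·1 + 2·1 + 2·1.

8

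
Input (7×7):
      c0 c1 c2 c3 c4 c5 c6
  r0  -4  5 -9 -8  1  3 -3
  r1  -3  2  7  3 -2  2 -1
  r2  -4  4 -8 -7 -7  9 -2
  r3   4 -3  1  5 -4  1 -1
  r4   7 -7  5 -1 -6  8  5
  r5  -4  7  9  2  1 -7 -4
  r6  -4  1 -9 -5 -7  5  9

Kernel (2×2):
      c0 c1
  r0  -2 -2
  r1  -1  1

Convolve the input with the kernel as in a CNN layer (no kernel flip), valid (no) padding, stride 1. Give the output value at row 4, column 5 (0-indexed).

The receptive field on the input at this output position is [8 5 / -7 -4]. Elementwise product with the kernel and sum: 8·-2 + 5·-2 + -7·-1 + -4·1.

-23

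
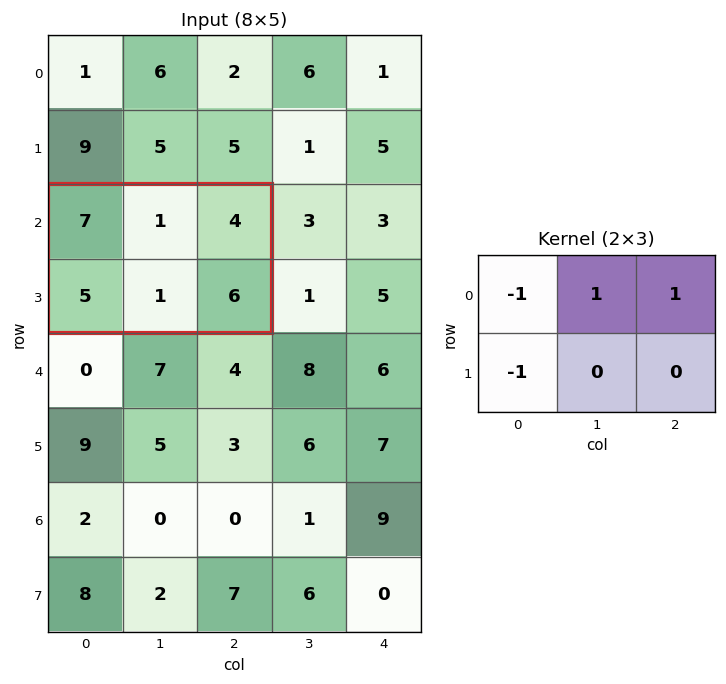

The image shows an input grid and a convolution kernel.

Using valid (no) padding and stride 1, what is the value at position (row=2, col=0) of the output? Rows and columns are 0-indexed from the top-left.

-7

The receptive field on the input at this output position is [7 1 4 / 5 1 6]. Elementwise product with the kernel and sum: 7·-1 + 1·1 + 4·1 + 5·-1.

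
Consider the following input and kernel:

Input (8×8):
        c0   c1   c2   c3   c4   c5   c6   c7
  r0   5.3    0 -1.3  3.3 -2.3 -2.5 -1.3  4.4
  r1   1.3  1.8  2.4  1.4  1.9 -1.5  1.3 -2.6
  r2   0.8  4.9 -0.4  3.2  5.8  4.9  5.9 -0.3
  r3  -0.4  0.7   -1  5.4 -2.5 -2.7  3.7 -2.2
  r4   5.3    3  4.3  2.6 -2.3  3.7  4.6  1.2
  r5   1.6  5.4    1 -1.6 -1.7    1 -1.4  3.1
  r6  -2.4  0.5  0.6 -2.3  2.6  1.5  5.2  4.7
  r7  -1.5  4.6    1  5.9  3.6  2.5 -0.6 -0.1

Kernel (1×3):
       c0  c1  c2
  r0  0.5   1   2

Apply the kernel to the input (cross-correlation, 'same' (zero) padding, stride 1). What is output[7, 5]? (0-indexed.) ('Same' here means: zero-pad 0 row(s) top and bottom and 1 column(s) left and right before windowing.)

3.1

The receptive field on the zero-padded input at this output position is [3.6 2.5 -0.6]. Elementwise product with the kernel and sum: 3.6·0.5 + 2.5·1 + -0.6·2.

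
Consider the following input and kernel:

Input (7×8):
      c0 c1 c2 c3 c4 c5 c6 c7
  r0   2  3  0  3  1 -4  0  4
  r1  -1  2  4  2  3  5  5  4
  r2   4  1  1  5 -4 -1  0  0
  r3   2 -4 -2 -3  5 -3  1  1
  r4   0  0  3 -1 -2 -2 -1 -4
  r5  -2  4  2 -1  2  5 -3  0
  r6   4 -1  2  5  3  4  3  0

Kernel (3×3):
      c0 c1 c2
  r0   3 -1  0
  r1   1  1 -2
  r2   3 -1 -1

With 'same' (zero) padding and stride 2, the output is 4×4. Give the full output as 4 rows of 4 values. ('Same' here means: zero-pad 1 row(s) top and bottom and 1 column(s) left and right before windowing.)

Output[0,0]: The receptive field on the zero-padded input at this output position is [0 0 0 / 0 2 3 / 0 -1 2]. Elementwise product with the kernel and sum: 0·3 + 0·-1 + 0·1 + 2·1 + 3·-2 + 0·3 + -1·-1 + 2·-1.

-5 -3 10 -6
5 -13 -5 -2
-4 6 -23 13
8 1 -5 25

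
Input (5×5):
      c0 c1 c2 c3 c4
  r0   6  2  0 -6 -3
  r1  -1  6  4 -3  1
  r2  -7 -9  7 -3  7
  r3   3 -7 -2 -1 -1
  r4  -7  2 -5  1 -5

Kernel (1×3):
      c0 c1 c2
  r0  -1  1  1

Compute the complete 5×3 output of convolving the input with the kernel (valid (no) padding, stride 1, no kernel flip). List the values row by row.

-4 -8 -9
11 -5 -6
5 13 -3
-12 4 0
4 -6 1

Output[0,0]: The receptive field on the input at this output position is [6 2 0]. Elementwise product with the kernel and sum: 6·-1 + 2·1 + 0·1.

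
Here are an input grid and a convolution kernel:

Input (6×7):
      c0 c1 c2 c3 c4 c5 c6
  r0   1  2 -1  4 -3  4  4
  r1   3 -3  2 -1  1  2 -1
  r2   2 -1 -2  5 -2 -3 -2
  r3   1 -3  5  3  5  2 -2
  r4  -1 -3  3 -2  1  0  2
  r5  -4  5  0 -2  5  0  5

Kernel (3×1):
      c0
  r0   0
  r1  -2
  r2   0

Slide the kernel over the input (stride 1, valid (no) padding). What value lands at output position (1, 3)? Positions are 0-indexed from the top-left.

-10

The receptive field on the input at this output position is [-1 / 5 / 3]. Elementwise product with the kernel and sum: 5·-2.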